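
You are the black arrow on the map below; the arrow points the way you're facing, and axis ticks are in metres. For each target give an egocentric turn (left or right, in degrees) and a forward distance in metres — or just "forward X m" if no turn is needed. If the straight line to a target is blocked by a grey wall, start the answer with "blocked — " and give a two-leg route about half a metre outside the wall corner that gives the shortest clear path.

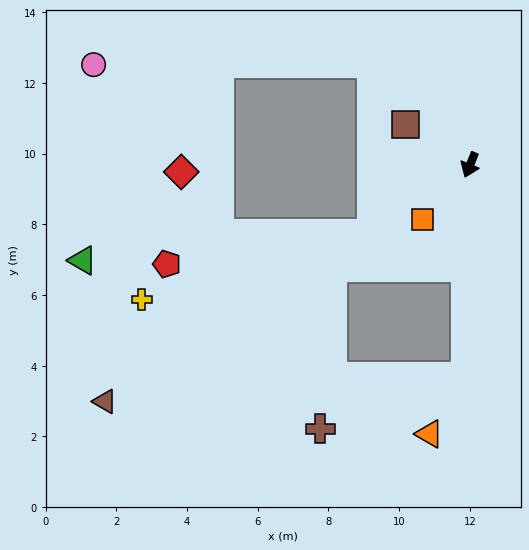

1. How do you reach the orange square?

turn right 19°, forward 2.1 m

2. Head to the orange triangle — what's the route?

blocked — turn left 21°, forward 6.0 m, then turn right 32°, forward 1.9 m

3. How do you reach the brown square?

turn right 100°, forward 2.2 m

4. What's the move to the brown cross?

blocked — turn left 21°, forward 6.0 m, then turn right 69°, forward 4.4 m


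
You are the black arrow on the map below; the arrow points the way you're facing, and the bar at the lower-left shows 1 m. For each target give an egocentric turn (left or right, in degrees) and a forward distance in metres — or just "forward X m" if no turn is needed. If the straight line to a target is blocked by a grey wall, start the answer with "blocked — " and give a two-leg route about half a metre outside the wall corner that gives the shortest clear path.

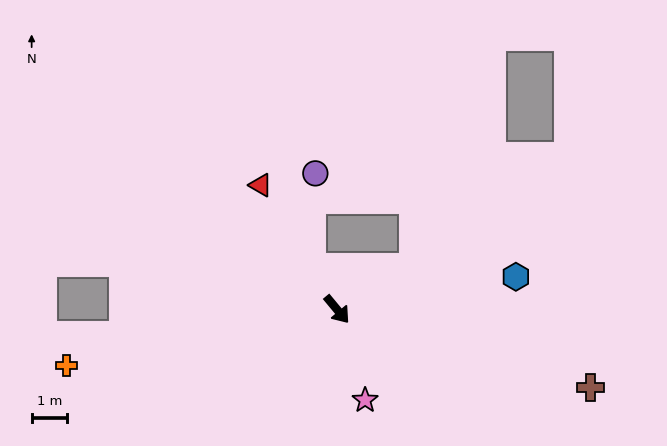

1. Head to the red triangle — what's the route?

turn left 172°, forward 4.1 m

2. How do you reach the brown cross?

turn left 33°, forward 7.5 m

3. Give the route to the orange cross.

turn right 118°, forward 7.9 m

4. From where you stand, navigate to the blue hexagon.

turn left 61°, forward 5.2 m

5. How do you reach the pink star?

turn right 22°, forward 2.7 m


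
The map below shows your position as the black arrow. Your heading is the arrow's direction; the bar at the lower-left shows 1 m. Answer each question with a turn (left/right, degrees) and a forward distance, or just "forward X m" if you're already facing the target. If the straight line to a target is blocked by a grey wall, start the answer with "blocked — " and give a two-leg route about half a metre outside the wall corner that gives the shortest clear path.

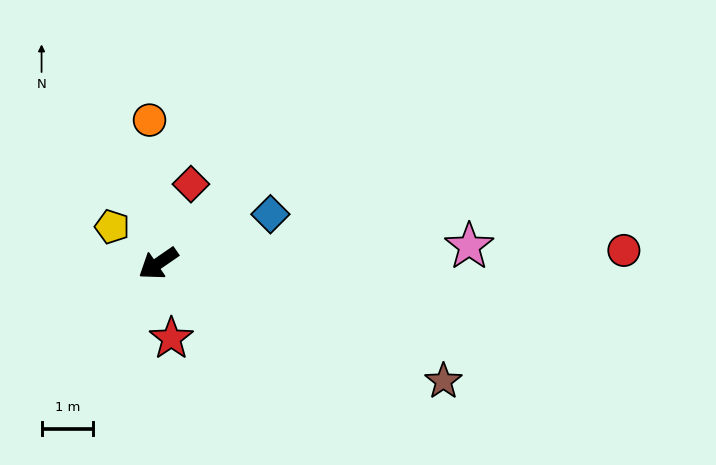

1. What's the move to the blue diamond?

turn left 169°, forward 2.4 m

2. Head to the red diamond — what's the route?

turn right 147°, forward 1.7 m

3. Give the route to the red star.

turn left 65°, forward 1.5 m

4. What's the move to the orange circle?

turn right 121°, forward 2.8 m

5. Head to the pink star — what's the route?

turn left 149°, forward 6.0 m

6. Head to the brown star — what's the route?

turn left 123°, forward 6.0 m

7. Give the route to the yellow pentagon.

turn right 73°, forward 1.1 m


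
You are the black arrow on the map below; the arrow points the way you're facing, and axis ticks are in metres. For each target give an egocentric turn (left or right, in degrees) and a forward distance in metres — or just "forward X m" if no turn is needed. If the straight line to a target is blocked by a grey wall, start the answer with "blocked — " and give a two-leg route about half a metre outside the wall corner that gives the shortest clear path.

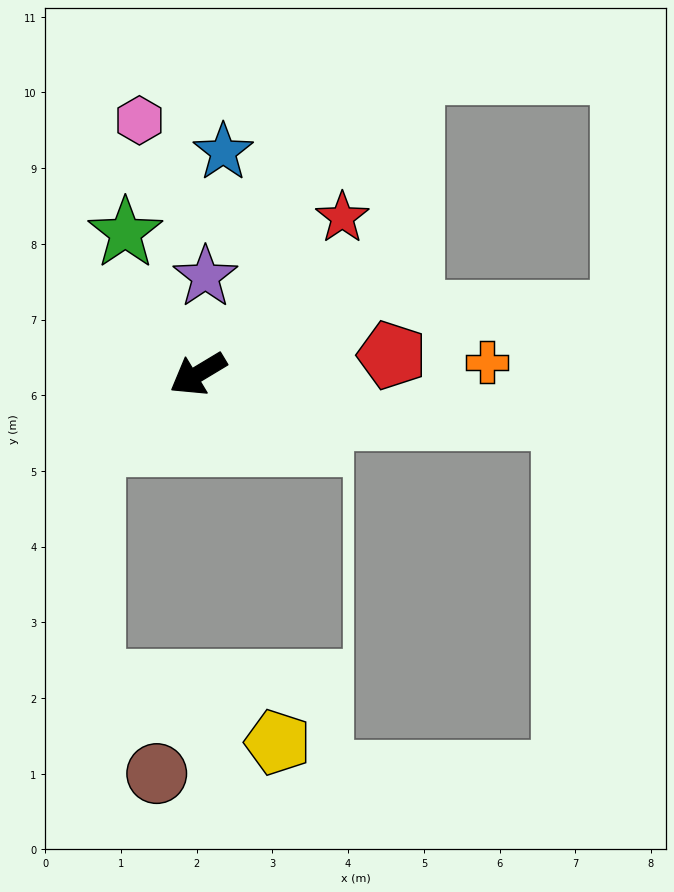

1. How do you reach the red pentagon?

turn left 155°, forward 2.6 m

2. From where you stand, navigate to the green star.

turn right 94°, forward 2.1 m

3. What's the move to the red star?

turn right 164°, forward 2.8 m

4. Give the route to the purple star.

turn right 125°, forward 1.3 m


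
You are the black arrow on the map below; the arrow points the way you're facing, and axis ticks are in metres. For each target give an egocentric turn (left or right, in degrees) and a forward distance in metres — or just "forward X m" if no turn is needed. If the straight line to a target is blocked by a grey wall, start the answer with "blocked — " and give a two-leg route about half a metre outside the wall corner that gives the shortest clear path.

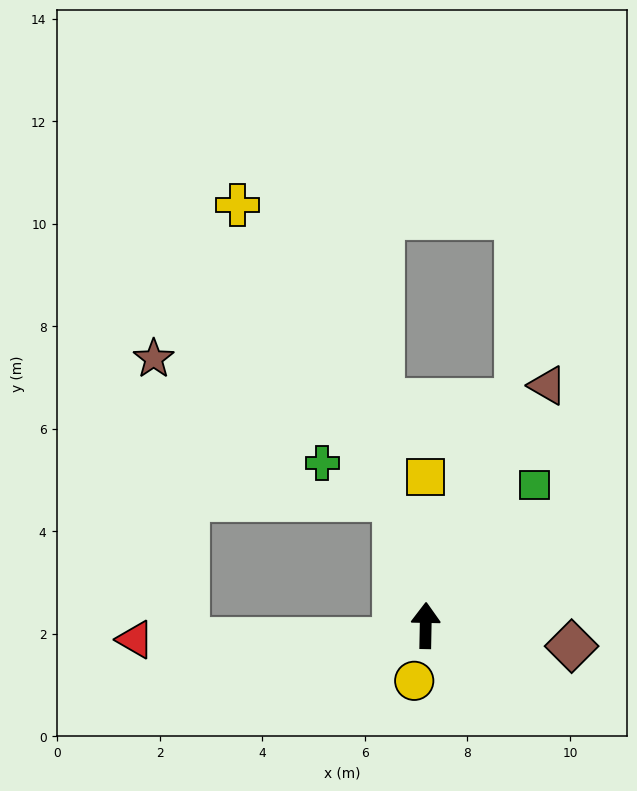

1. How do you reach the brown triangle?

turn right 26°, forward 5.3 m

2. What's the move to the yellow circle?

turn left 169°, forward 1.1 m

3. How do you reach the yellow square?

forward 2.9 m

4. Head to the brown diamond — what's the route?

turn right 97°, forward 2.9 m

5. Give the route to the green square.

turn right 37°, forward 3.5 m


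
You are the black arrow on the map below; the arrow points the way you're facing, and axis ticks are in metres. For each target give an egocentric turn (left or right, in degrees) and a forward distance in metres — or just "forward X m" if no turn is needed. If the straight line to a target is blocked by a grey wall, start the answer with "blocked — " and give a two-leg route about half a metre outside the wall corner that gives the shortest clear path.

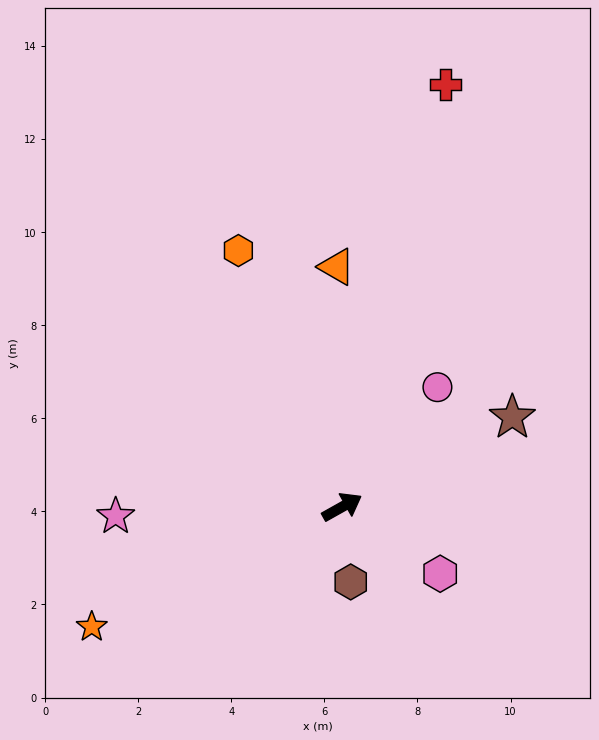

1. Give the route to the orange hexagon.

turn left 83°, forward 5.9 m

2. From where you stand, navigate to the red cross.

turn left 47°, forward 9.3 m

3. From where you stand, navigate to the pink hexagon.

turn right 64°, forward 2.5 m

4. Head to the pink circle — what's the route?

turn left 22°, forward 3.3 m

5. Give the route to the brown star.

forward 4.1 m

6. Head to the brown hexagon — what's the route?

turn right 113°, forward 1.6 m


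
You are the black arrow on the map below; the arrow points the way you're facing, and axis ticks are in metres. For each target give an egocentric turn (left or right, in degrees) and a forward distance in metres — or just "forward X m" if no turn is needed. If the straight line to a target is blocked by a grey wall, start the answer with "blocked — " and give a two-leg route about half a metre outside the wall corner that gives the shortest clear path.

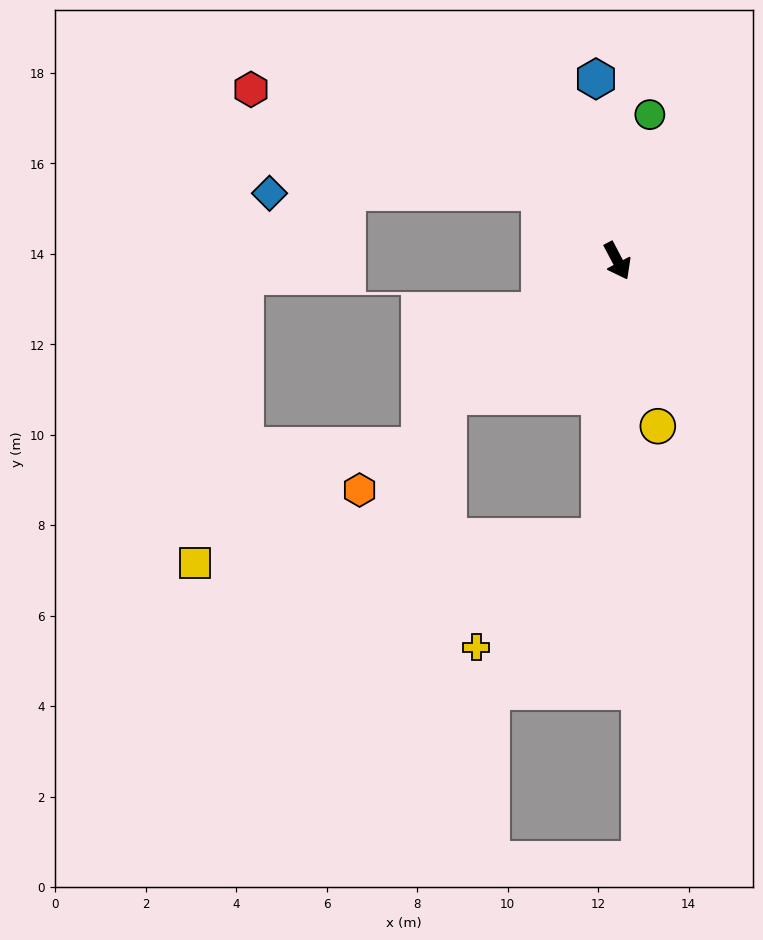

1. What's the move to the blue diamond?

blocked — turn right 160°, forward 2.3 m, then turn left 43°, forward 6.0 m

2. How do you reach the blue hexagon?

turn left 159°, forward 4.1 m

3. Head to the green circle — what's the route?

turn left 140°, forward 3.3 m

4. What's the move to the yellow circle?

turn right 14°, forward 3.8 m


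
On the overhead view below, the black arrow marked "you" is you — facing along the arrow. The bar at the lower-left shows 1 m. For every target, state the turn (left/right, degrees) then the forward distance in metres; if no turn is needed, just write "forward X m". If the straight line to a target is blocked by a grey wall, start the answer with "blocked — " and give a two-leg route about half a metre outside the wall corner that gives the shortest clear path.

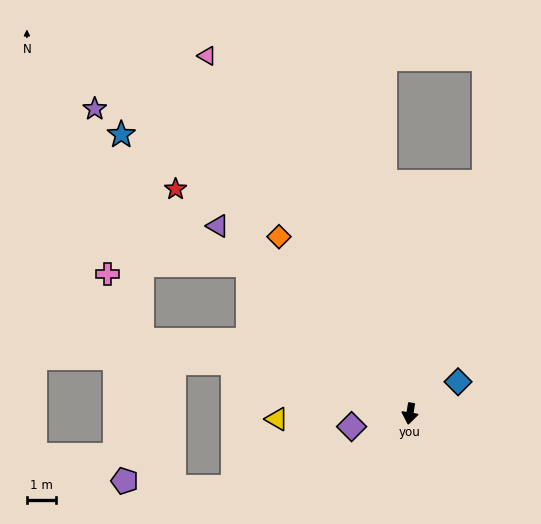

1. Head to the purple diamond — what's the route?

turn right 68°, forward 2.1 m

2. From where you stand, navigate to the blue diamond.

turn left 133°, forward 2.0 m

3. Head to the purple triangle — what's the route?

turn right 125°, forward 9.3 m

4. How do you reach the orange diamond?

turn right 134°, forward 7.6 m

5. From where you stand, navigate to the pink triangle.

turn right 141°, forward 14.2 m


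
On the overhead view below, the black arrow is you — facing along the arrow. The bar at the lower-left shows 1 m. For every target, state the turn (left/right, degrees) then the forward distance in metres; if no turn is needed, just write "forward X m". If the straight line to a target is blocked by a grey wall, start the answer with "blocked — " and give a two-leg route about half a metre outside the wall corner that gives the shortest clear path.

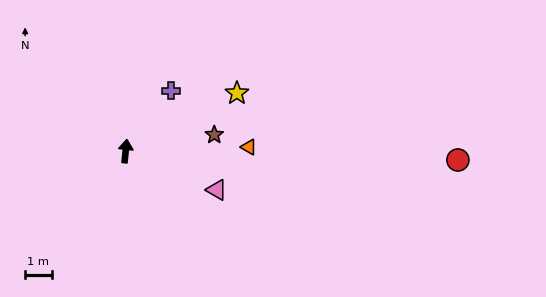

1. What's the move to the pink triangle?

turn right 107°, forward 3.7 m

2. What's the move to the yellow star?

turn right 57°, forward 4.7 m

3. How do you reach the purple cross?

turn right 31°, forward 2.8 m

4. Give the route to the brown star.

turn right 74°, forward 3.4 m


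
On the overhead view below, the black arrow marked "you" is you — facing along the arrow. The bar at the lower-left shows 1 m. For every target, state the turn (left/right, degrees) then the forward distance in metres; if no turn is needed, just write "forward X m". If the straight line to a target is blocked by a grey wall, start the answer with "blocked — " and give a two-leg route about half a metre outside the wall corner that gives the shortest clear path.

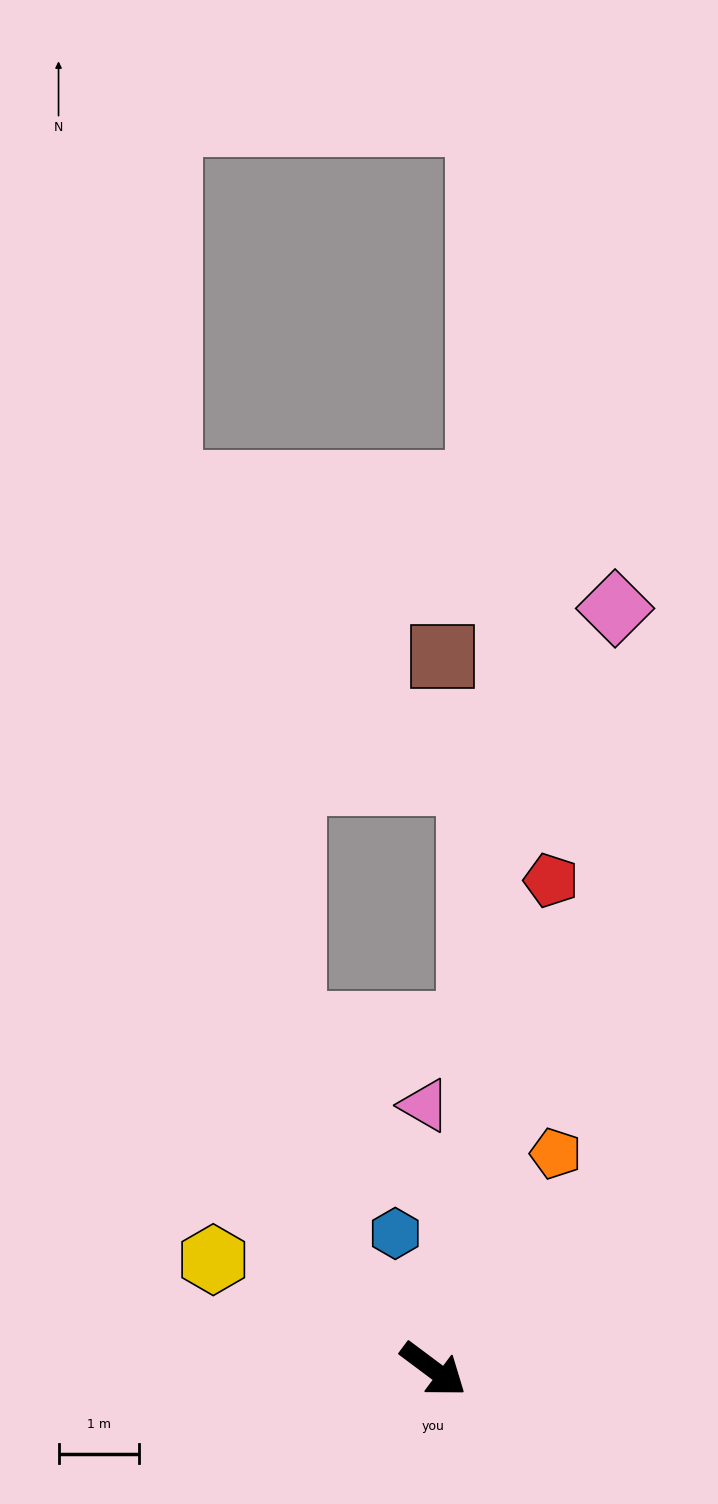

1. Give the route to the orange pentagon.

turn left 97°, forward 3.1 m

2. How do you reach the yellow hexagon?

turn right 170°, forward 3.0 m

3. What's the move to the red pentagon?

turn left 113°, forward 6.2 m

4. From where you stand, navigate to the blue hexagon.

turn left 142°, forward 1.7 m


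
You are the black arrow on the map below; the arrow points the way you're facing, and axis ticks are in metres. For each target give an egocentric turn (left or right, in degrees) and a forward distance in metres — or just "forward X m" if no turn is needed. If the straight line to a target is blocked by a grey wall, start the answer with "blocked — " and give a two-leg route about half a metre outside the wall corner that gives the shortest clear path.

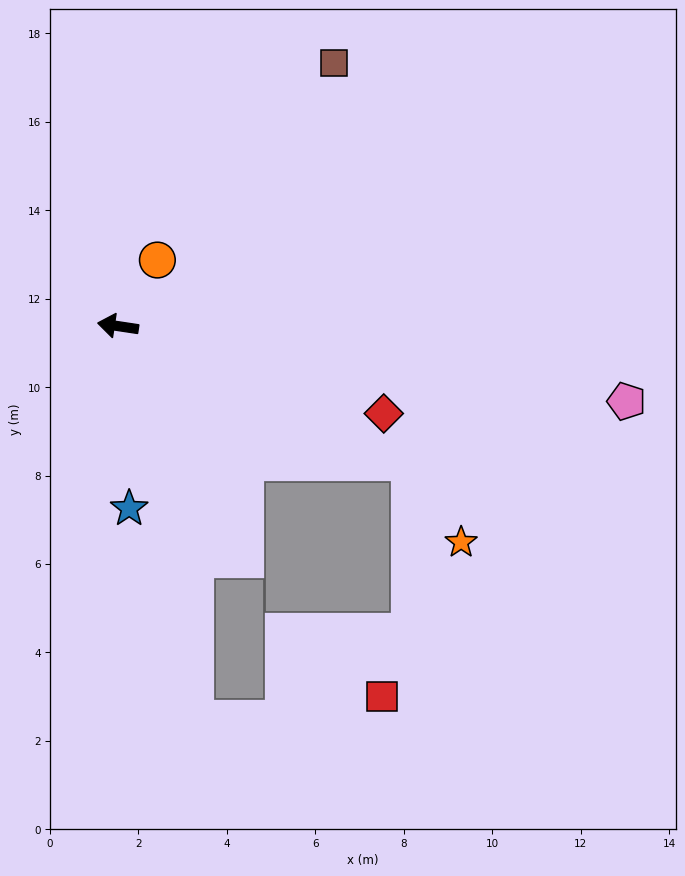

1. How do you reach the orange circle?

turn right 112°, forward 1.7 m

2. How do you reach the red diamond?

turn left 170°, forward 6.3 m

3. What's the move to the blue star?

turn left 102°, forward 4.1 m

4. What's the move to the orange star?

blocked — turn left 164°, forward 7.3 m, then turn right 33°, forward 2.1 m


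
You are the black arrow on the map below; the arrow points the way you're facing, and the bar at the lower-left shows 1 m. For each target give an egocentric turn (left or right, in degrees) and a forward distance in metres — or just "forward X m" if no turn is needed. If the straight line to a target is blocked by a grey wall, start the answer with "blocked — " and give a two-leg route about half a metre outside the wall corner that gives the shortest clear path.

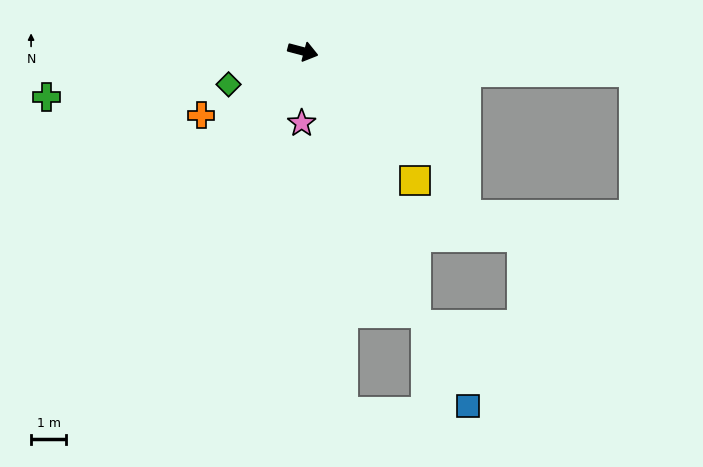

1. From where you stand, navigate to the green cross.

turn right 155°, forward 7.4 m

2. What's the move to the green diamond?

turn right 141°, forward 2.3 m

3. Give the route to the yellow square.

turn right 34°, forward 4.9 m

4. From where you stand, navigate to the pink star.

turn right 76°, forward 2.1 m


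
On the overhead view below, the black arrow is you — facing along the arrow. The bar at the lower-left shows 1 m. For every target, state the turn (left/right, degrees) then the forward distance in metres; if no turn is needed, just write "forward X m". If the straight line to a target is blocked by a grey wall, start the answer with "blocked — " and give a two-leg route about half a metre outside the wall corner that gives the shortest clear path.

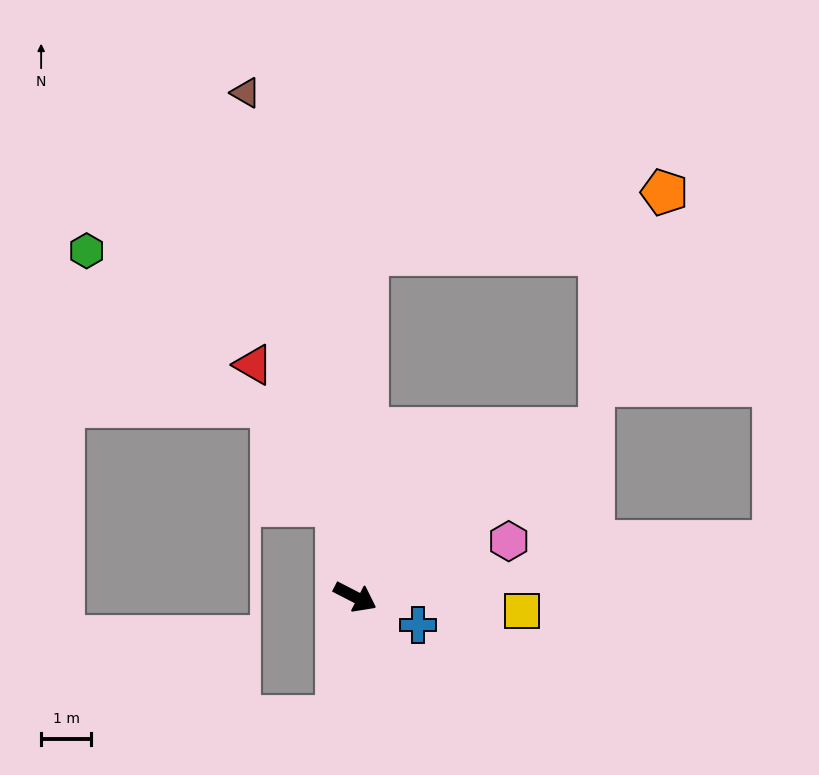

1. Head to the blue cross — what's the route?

turn left 3°, forward 1.4 m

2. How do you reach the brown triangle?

turn left 130°, forward 10.3 m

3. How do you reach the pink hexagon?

turn left 47°, forward 3.3 m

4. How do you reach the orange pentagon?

blocked — turn left 115°, forward 6.9 m, then turn right 76°, forward 6.1 m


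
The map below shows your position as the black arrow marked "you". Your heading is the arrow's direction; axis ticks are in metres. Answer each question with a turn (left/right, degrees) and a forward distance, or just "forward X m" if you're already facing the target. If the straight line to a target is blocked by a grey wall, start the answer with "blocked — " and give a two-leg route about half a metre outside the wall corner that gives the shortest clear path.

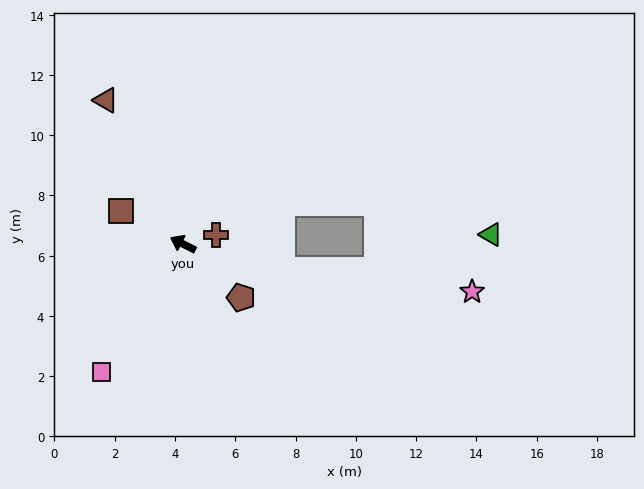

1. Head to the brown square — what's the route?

forward 2.3 m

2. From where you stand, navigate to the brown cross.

turn right 138°, forward 1.1 m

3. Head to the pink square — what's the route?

turn left 84°, forward 5.0 m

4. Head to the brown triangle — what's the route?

turn right 35°, forward 5.4 m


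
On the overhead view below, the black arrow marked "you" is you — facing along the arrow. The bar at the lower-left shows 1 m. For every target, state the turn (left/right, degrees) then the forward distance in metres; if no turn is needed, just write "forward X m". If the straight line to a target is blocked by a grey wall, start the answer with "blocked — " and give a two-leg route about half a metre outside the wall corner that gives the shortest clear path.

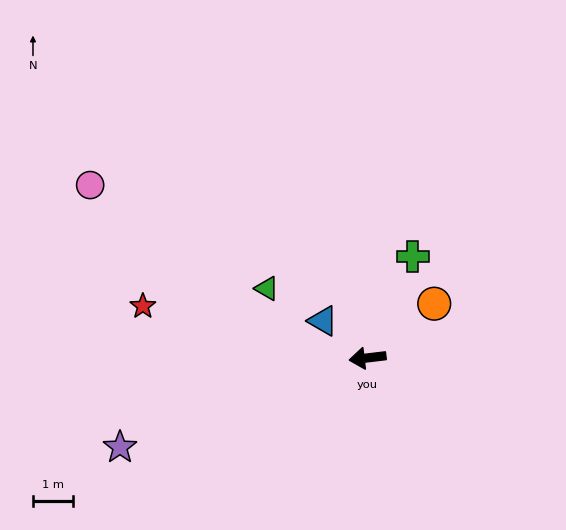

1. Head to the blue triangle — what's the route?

turn right 47°, forward 1.5 m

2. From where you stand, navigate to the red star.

turn right 20°, forward 5.8 m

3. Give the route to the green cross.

turn right 121°, forward 2.8 m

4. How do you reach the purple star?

turn left 13°, forward 6.6 m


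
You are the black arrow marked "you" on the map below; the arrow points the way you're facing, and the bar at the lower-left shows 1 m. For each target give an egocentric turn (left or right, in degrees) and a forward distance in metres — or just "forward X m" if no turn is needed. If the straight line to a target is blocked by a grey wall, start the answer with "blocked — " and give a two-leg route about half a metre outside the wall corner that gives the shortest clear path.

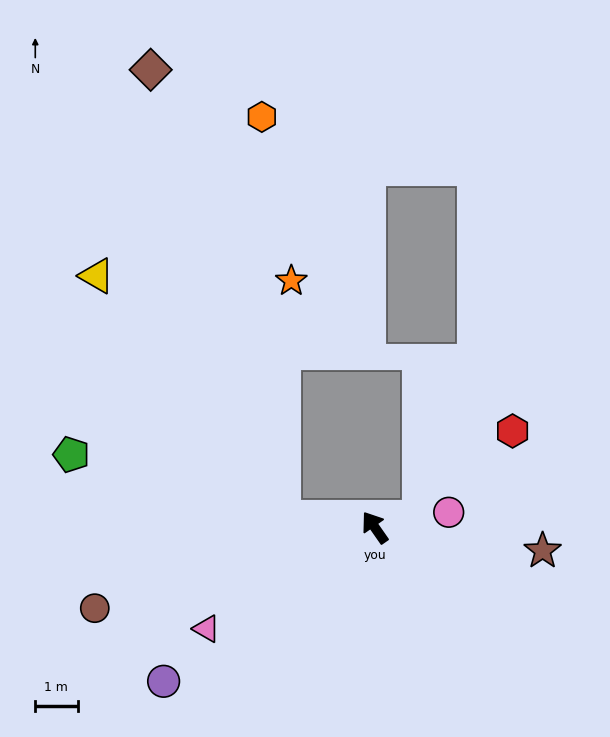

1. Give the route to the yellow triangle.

blocked — turn left 49°, forward 2.2 m, then turn right 46°, forward 7.2 m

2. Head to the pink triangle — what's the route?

turn left 86°, forward 4.7 m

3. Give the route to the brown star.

turn right 133°, forward 4.0 m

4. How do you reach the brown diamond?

blocked — turn left 49°, forward 2.2 m, then turn right 67°, forward 11.1 m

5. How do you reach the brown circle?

turn left 71°, forward 6.9 m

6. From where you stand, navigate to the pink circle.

turn right 113°, forward 1.8 m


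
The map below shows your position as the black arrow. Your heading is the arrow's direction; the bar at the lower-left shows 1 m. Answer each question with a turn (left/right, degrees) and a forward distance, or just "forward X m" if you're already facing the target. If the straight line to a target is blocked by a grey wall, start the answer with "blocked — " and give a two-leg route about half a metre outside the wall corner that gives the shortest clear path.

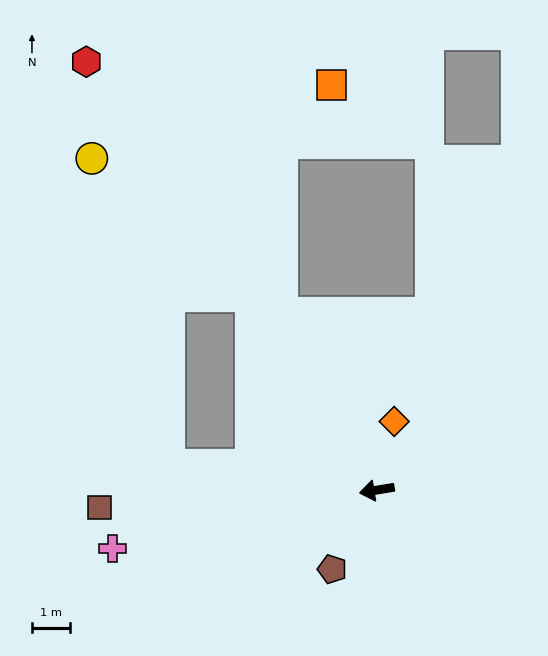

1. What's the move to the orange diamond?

turn right 113°, forward 1.9 m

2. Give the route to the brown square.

turn right 6°, forward 7.3 m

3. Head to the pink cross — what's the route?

turn left 3°, forward 7.1 m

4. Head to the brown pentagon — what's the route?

turn left 51°, forward 2.4 m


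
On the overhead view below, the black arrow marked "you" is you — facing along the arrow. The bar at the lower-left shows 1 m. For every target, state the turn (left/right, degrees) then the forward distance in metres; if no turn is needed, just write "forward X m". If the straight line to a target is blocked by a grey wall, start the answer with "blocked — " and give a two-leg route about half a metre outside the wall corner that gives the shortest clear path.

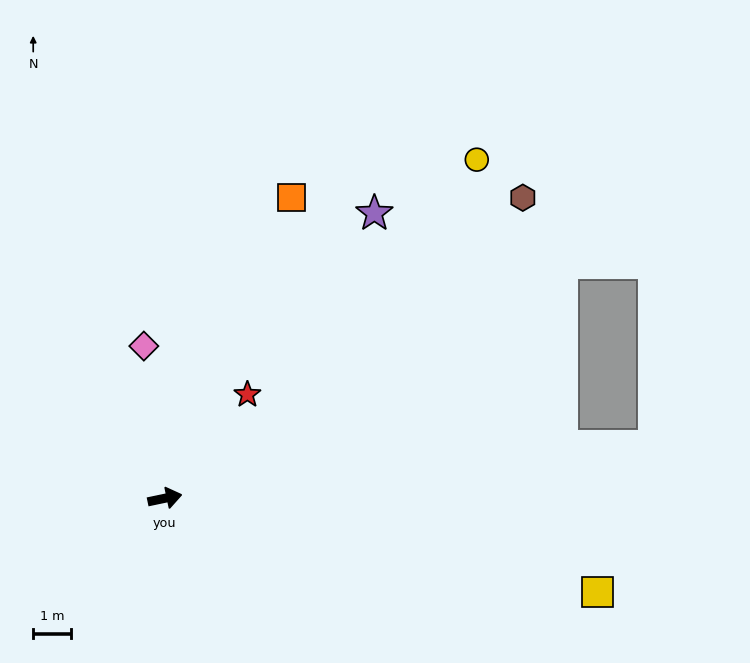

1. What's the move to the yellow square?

turn right 24°, forward 11.6 m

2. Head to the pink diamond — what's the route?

turn left 86°, forward 4.0 m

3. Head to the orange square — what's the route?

turn left 55°, forward 8.5 m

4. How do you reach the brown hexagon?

turn left 28°, forward 12.2 m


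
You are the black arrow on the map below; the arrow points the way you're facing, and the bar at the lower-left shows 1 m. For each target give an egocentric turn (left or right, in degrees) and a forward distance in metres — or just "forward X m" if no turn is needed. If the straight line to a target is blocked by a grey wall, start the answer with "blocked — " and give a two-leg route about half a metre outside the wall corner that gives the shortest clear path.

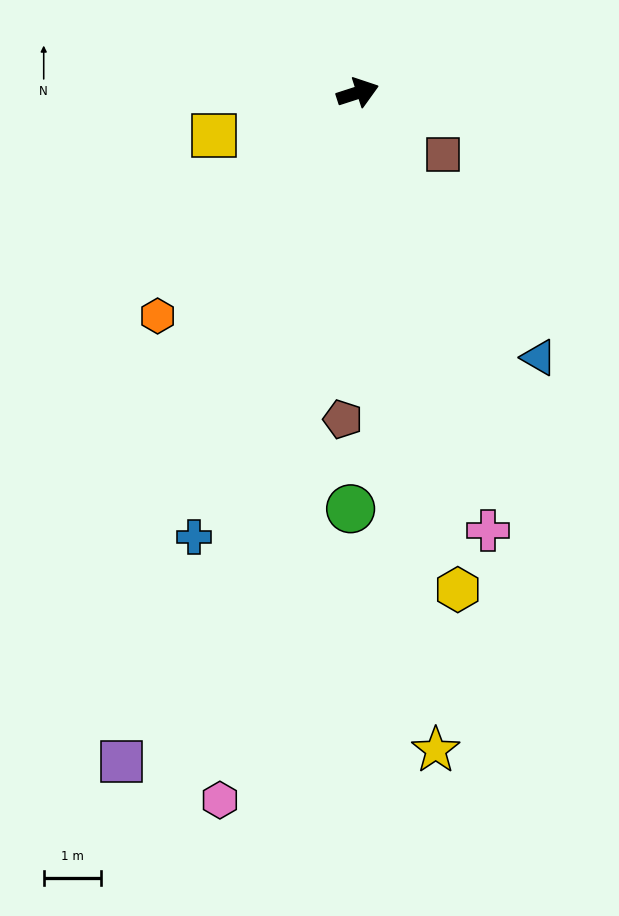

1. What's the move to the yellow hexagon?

turn right 96°, forward 8.9 m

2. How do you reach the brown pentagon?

turn right 110°, forward 5.7 m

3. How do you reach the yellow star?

turn right 101°, forward 11.6 m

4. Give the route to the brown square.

turn right 54°, forward 1.8 m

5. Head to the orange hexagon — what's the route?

turn right 150°, forward 5.3 m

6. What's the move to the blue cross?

turn right 128°, forward 8.3 m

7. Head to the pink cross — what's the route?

turn right 91°, forward 8.0 m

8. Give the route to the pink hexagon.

turn right 119°, forward 12.6 m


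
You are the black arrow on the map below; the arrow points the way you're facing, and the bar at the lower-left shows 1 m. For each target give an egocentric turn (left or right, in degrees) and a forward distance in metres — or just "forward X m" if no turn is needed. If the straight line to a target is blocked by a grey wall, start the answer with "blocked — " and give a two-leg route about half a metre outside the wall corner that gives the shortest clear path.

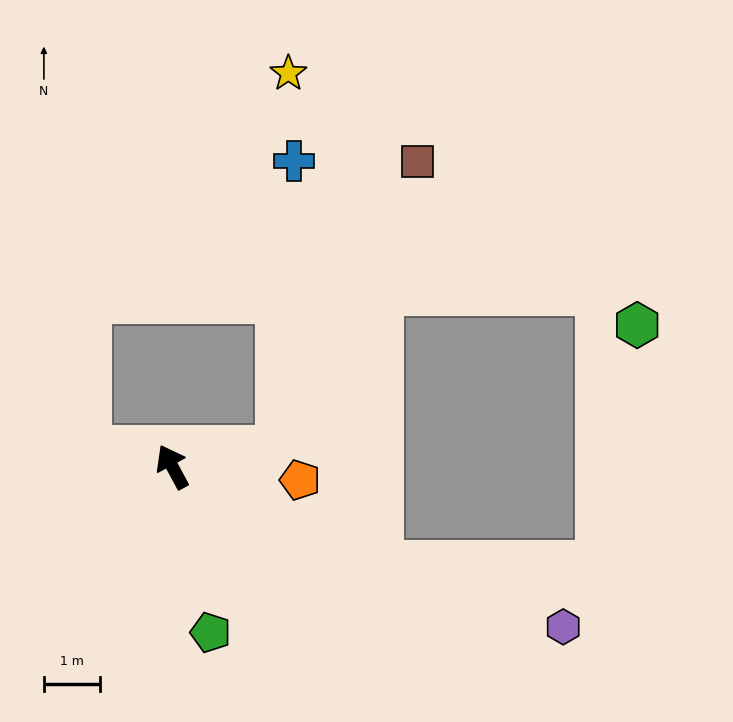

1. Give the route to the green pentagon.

turn left 165°, forward 3.0 m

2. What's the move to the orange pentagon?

turn right 124°, forward 2.3 m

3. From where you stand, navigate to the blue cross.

blocked — turn right 109°, forward 1.9 m, then turn left 78°, forward 5.1 m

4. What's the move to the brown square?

blocked — turn right 109°, forward 1.9 m, then turn left 55°, forward 5.6 m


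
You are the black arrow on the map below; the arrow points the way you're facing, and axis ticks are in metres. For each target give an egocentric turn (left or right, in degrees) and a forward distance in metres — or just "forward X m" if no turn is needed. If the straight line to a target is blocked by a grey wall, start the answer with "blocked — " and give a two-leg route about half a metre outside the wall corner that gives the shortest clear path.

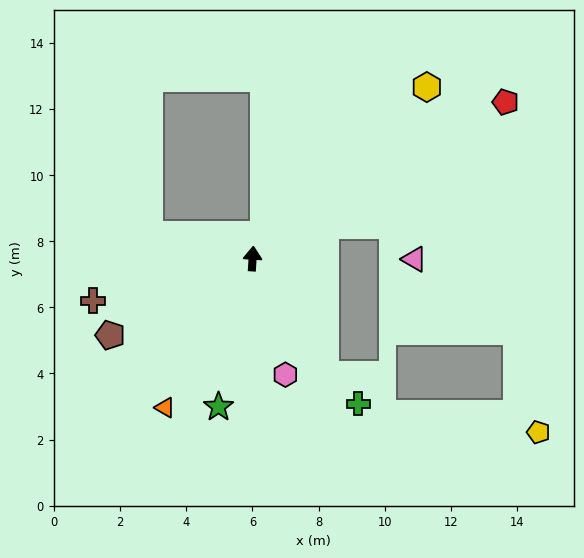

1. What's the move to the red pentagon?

turn right 55°, forward 9.0 m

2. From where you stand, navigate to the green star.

turn left 171°, forward 4.6 m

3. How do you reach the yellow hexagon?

turn right 42°, forward 7.4 m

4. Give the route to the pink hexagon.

turn right 161°, forward 3.6 m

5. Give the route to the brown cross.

turn left 108°, forward 5.0 m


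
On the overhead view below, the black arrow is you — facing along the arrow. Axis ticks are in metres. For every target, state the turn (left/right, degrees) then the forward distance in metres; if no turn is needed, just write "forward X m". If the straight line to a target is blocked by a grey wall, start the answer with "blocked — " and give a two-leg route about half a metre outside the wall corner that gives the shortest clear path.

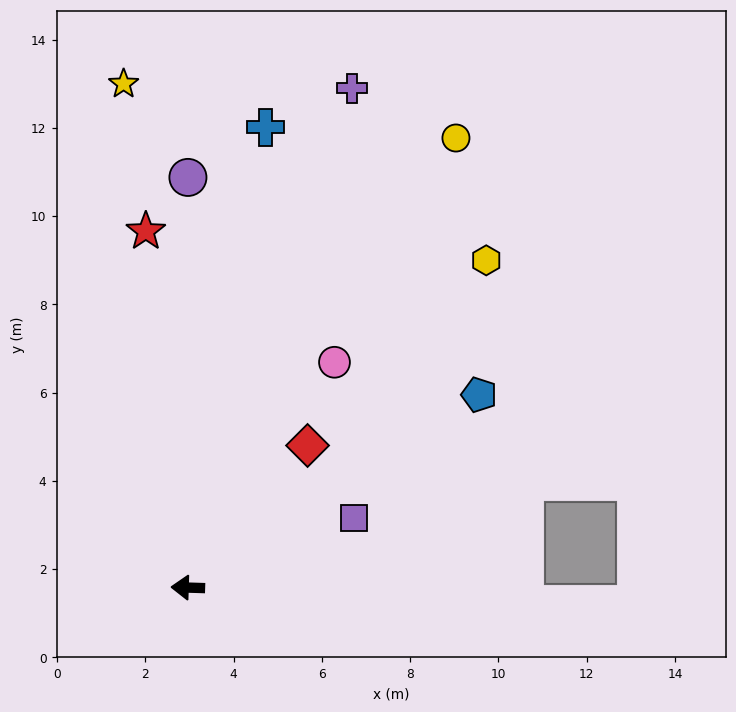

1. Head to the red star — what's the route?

turn right 81°, forward 8.1 m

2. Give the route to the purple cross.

turn right 106°, forward 11.9 m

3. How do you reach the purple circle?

turn right 88°, forward 9.3 m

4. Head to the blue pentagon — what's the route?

turn right 145°, forward 7.9 m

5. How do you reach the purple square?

turn right 155°, forward 4.1 m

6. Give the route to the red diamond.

turn right 128°, forward 4.2 m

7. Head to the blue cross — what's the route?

turn right 98°, forward 10.6 m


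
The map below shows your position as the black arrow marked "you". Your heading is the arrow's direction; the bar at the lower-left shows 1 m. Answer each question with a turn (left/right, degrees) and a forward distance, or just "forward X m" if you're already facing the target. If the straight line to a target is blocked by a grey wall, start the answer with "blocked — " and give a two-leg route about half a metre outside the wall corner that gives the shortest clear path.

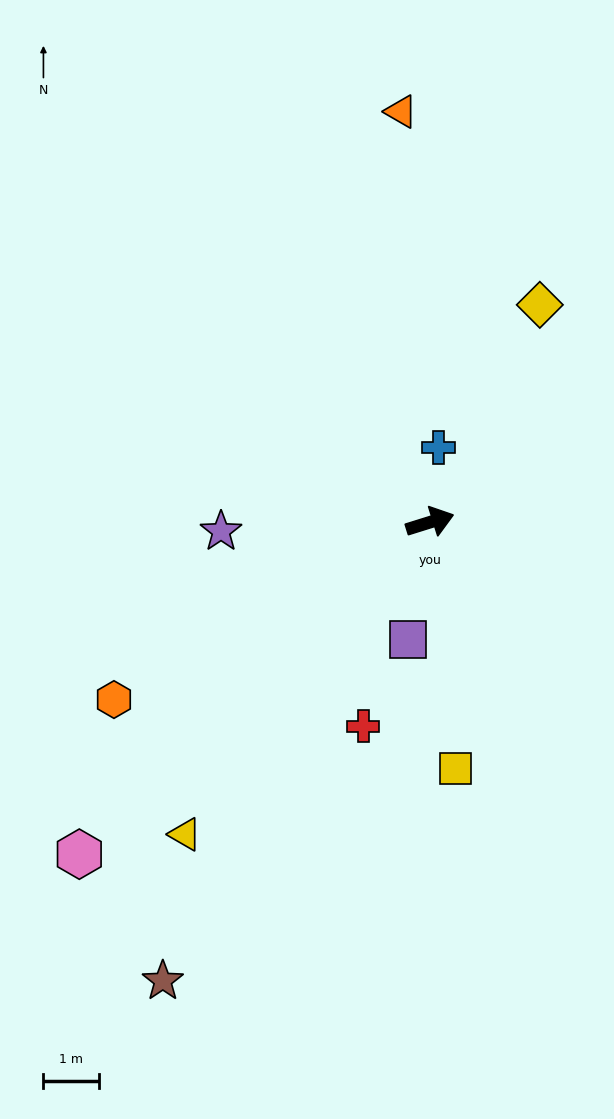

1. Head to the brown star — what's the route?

turn right 138°, forward 9.5 m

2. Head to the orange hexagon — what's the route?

turn right 168°, forward 6.5 m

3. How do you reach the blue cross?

turn left 66°, forward 1.3 m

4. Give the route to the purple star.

turn left 165°, forward 3.8 m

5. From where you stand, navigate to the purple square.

turn right 118°, forward 2.1 m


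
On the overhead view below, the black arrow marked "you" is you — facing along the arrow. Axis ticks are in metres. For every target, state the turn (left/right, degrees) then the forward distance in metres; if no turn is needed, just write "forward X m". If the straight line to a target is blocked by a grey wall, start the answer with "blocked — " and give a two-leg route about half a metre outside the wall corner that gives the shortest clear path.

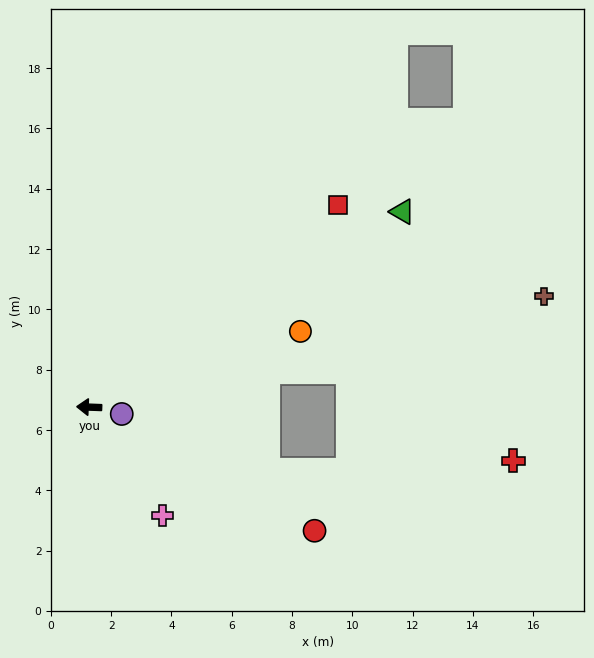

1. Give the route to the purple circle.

turn left 170°, forward 1.1 m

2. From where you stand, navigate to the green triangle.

turn right 146°, forward 12.2 m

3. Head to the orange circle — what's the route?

turn right 158°, forward 7.4 m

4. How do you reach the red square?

turn right 139°, forward 10.6 m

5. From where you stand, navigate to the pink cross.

turn left 126°, forward 4.3 m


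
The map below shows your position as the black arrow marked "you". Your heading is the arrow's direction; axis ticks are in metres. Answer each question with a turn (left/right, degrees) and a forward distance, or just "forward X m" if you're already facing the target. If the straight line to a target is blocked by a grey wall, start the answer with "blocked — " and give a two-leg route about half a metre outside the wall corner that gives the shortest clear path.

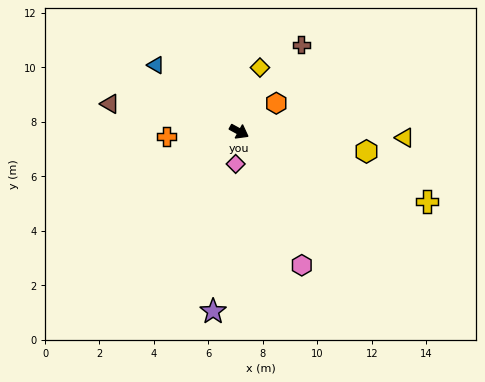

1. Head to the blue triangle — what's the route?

turn left 170°, forward 3.9 m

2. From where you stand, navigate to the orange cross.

turn right 147°, forward 2.7 m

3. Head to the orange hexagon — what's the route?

turn left 66°, forward 1.7 m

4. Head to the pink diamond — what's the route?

turn right 67°, forward 1.2 m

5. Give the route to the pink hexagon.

turn right 36°, forward 5.4 m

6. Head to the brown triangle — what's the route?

turn right 163°, forward 4.9 m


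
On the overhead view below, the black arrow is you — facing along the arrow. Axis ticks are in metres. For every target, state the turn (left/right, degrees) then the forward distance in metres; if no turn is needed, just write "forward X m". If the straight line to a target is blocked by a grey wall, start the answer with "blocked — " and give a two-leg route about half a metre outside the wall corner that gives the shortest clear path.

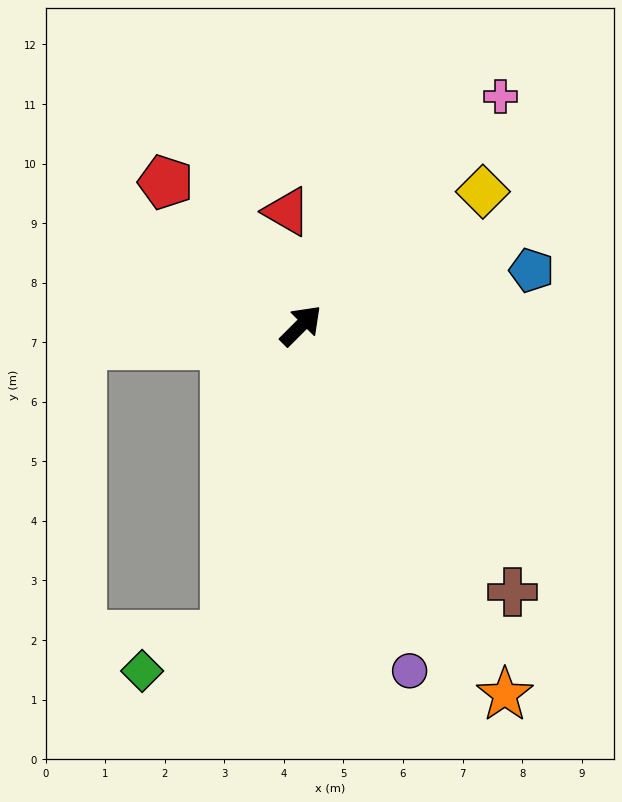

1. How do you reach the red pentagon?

turn left 88°, forward 3.3 m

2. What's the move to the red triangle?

turn left 52°, forward 1.9 m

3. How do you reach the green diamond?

blocked — turn right 149°, forward 5.4 m, then turn right 53°, forward 1.5 m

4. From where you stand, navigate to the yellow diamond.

turn right 9°, forward 3.8 m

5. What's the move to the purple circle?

turn right 118°, forward 6.1 m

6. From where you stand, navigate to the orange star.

turn right 106°, forward 7.1 m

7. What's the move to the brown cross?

turn right 97°, forward 5.7 m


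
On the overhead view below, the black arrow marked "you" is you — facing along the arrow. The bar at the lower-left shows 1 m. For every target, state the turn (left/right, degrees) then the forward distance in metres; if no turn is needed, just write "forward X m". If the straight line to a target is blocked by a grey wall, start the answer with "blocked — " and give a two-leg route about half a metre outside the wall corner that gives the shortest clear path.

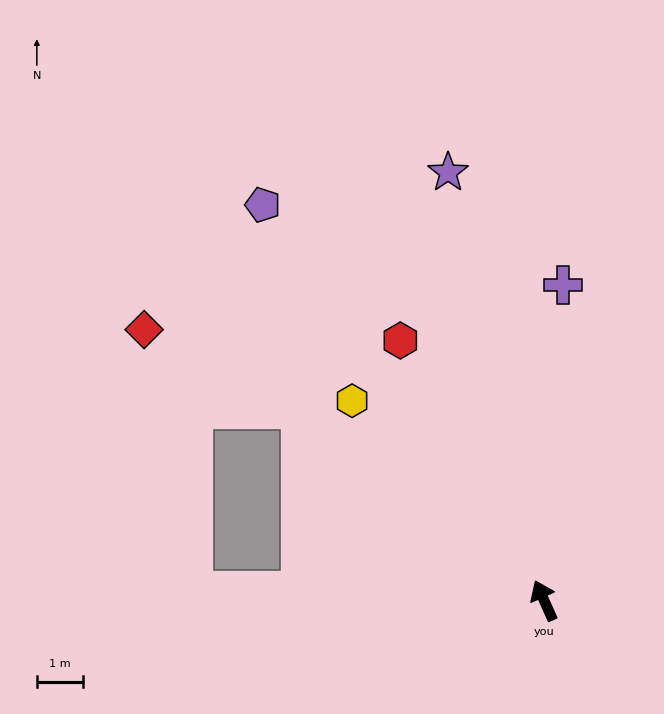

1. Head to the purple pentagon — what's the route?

turn left 11°, forward 10.5 m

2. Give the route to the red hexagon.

turn left 5°, forward 6.4 m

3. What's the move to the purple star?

turn right 11°, forward 9.5 m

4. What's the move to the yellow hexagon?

turn left 20°, forward 6.0 m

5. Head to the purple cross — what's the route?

turn right 27°, forward 6.8 m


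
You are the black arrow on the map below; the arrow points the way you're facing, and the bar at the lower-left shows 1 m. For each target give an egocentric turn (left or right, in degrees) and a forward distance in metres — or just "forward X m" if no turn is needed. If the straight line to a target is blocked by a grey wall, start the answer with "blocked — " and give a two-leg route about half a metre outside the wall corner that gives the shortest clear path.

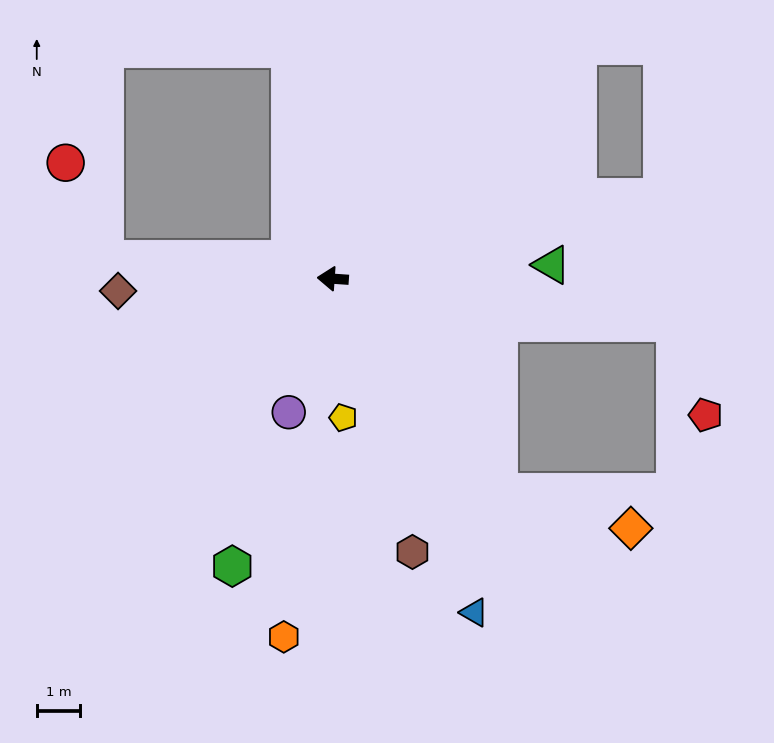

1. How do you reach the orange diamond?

blocked — turn left 132°, forward 6.2 m, then turn left 36°, forward 3.1 m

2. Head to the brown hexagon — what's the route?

turn left 110°, forward 6.5 m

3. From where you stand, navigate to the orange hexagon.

turn left 86°, forward 8.3 m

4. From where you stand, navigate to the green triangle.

turn right 172°, forward 5.0 m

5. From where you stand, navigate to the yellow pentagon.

turn left 98°, forward 3.2 m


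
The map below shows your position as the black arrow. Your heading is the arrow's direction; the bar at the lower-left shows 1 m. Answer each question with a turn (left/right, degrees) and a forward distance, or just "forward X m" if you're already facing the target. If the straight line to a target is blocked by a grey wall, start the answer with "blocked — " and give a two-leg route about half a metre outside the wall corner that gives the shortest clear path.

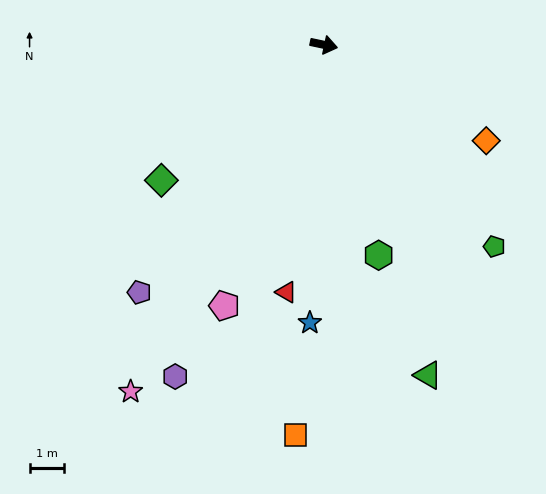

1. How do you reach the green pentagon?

turn right 38°, forward 7.7 m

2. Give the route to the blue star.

turn right 81°, forward 8.2 m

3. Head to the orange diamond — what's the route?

turn right 19°, forward 5.5 m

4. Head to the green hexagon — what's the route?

turn right 63°, forward 6.4 m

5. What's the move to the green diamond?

turn right 128°, forward 6.2 m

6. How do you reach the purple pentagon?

turn right 115°, forward 9.0 m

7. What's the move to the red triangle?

turn right 87°, forward 7.3 m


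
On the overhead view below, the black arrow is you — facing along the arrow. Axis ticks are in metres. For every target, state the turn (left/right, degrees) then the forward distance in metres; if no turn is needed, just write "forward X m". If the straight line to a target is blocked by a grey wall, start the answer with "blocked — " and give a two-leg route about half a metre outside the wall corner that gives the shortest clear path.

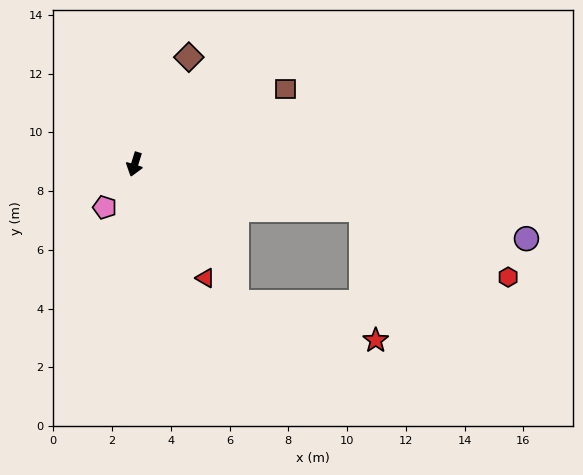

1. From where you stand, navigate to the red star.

blocked — turn left 96°, forward 7.9 m, then turn right 72°, forward 4.5 m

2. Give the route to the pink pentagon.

turn right 18°, forward 1.8 m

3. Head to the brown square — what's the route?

turn left 134°, forward 5.7 m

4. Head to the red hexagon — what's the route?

blocked — turn left 96°, forward 7.9 m, then turn right 13°, forward 5.5 m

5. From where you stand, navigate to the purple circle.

turn left 96°, forward 13.6 m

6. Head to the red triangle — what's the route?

turn left 49°, forward 4.6 m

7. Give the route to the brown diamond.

turn left 170°, forward 4.1 m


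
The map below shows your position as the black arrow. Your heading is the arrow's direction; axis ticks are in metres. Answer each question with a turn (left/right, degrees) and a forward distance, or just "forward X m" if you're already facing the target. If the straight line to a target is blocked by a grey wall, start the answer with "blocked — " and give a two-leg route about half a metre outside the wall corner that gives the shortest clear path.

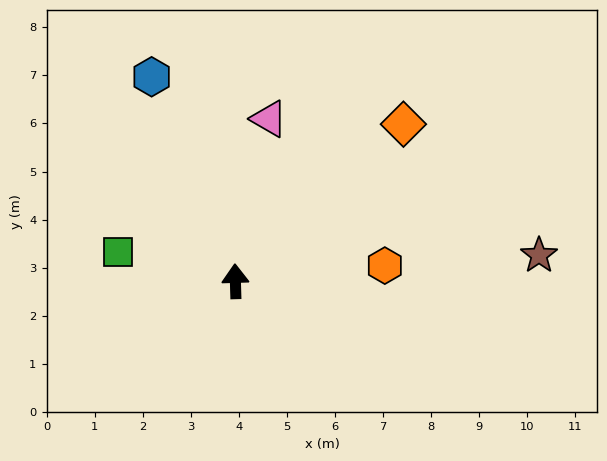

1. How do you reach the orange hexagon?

turn right 86°, forward 3.1 m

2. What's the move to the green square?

turn left 74°, forward 2.5 m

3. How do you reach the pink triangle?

turn right 13°, forward 3.4 m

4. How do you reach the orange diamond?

turn right 49°, forward 4.8 m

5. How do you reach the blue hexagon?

turn left 21°, forward 4.6 m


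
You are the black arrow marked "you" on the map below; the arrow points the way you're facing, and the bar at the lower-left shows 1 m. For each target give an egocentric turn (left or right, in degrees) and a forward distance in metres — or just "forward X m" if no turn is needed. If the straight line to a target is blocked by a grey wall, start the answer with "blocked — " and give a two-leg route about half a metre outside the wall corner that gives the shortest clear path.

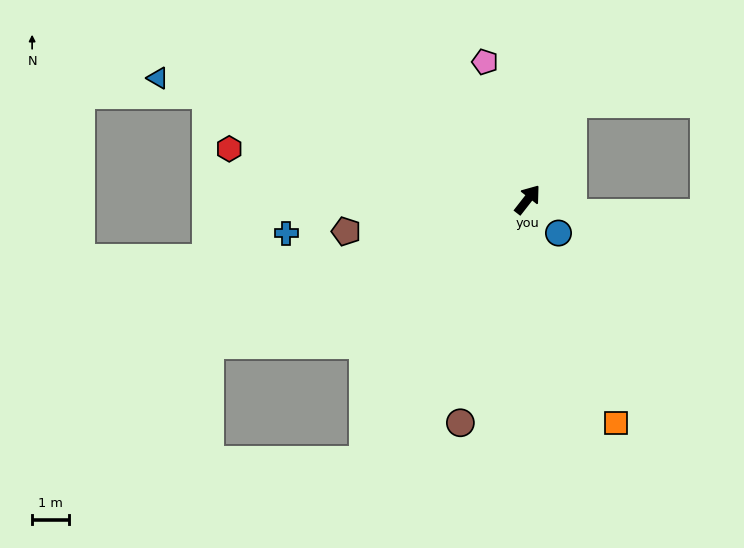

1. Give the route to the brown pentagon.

turn left 138°, forward 5.1 m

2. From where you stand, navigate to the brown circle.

turn right 159°, forward 6.4 m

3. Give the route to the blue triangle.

turn left 110°, forward 10.7 m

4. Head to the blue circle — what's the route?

turn right 99°, forward 1.3 m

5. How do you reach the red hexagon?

turn left 118°, forward 8.3 m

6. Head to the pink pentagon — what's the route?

turn left 55°, forward 4.0 m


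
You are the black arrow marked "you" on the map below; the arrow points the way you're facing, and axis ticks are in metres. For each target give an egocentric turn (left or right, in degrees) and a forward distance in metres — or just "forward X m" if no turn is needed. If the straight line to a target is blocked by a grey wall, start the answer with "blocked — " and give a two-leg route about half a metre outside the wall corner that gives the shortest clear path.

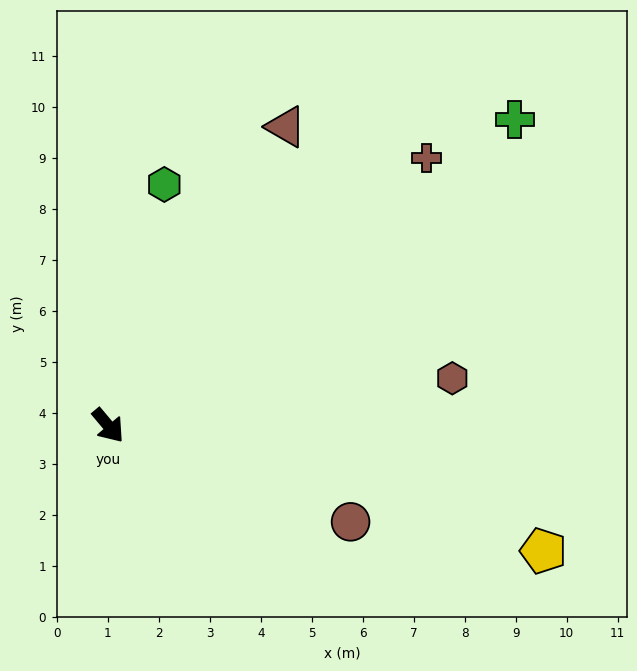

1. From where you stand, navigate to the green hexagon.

turn left 127°, forward 4.9 m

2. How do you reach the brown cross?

turn left 90°, forward 8.2 m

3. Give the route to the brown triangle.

turn left 109°, forward 6.8 m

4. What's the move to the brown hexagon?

turn left 58°, forward 6.8 m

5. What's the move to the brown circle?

turn left 28°, forward 5.1 m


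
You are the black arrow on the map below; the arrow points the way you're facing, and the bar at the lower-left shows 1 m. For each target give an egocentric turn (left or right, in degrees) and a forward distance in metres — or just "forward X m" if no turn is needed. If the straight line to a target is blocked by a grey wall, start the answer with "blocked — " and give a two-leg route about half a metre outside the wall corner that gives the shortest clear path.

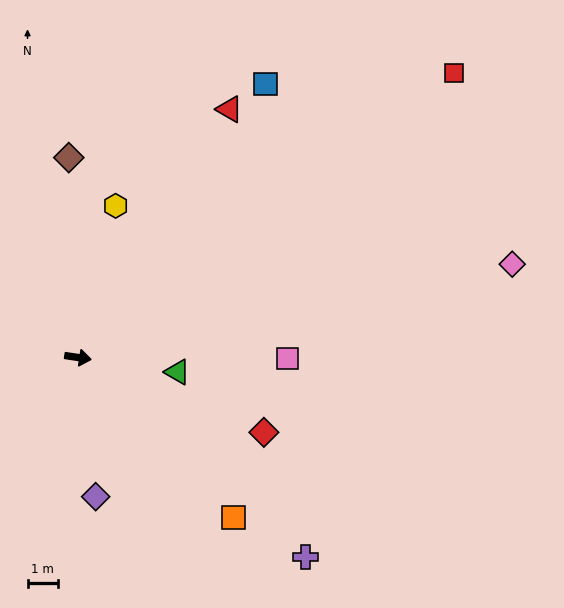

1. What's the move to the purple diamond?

turn right 74°, forward 4.7 m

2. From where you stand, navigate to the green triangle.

forward 3.3 m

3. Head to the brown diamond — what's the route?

turn left 101°, forward 6.6 m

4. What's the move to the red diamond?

turn right 13°, forward 6.7 m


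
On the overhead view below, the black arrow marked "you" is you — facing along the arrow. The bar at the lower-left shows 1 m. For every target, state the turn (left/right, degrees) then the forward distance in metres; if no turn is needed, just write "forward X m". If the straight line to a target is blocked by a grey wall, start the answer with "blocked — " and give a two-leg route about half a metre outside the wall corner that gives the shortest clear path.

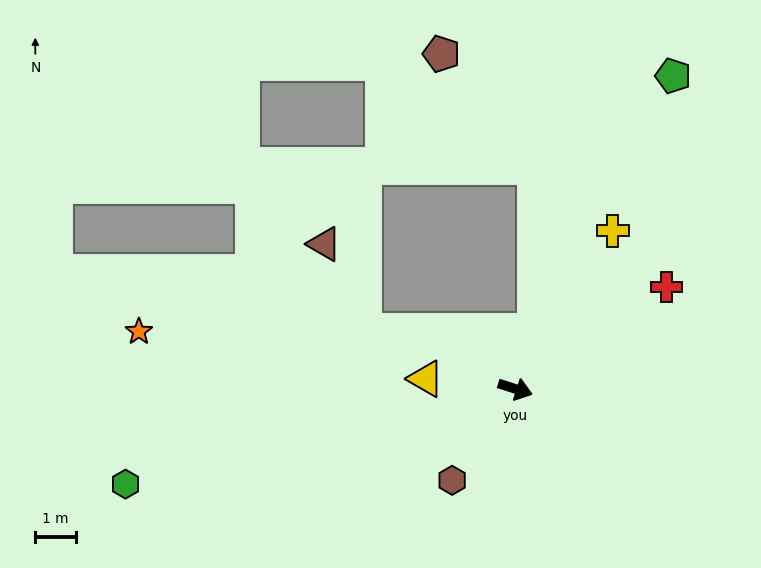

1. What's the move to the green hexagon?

turn right 148°, forward 9.9 m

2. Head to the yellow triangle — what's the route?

turn right 169°, forward 2.2 m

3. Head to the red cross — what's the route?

turn left 52°, forward 4.5 m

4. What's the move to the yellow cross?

turn left 76°, forward 4.6 m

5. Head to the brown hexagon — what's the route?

turn right 107°, forward 2.7 m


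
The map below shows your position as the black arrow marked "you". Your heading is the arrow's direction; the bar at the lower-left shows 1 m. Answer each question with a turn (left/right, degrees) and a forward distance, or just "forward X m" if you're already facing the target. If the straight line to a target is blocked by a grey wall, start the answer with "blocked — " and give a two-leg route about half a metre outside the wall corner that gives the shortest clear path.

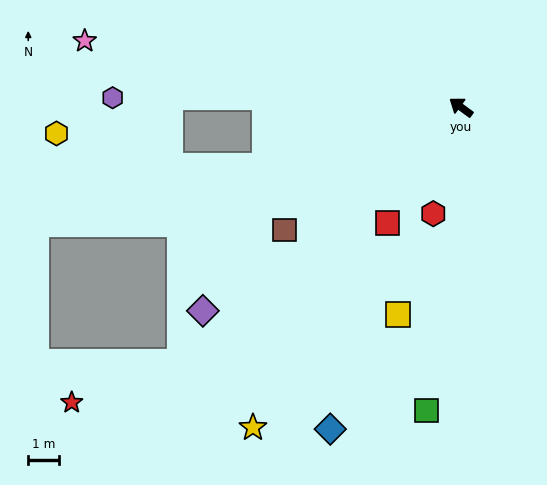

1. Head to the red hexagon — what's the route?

turn left 112°, forward 3.6 m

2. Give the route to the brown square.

turn left 71°, forward 7.0 m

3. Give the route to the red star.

blocked — turn left 78°, forward 12.3 m, then turn right 21°, forward 3.7 m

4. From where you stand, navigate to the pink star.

turn left 26°, forward 12.4 m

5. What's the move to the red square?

turn left 94°, forward 4.5 m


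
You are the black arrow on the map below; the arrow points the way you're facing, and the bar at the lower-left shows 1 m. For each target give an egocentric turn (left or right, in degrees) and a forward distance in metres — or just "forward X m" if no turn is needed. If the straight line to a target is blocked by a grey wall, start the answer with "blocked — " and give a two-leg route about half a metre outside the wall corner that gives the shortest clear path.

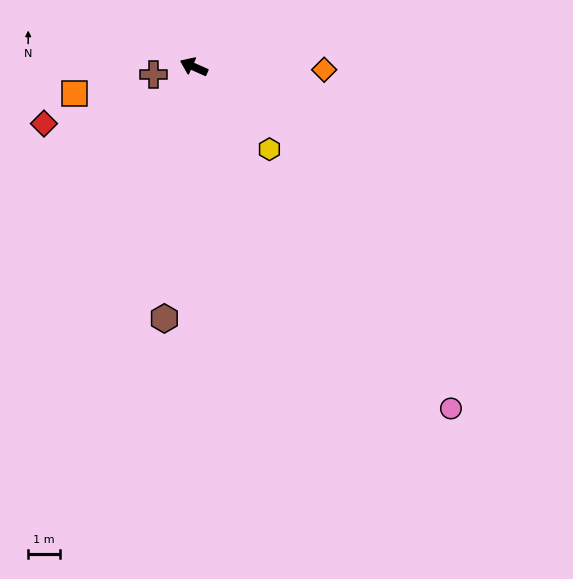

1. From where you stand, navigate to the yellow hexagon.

turn left 157°, forward 3.5 m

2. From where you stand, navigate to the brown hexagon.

turn left 107°, forward 7.9 m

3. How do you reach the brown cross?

turn left 34°, forward 1.3 m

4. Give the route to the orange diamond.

turn right 157°, forward 4.1 m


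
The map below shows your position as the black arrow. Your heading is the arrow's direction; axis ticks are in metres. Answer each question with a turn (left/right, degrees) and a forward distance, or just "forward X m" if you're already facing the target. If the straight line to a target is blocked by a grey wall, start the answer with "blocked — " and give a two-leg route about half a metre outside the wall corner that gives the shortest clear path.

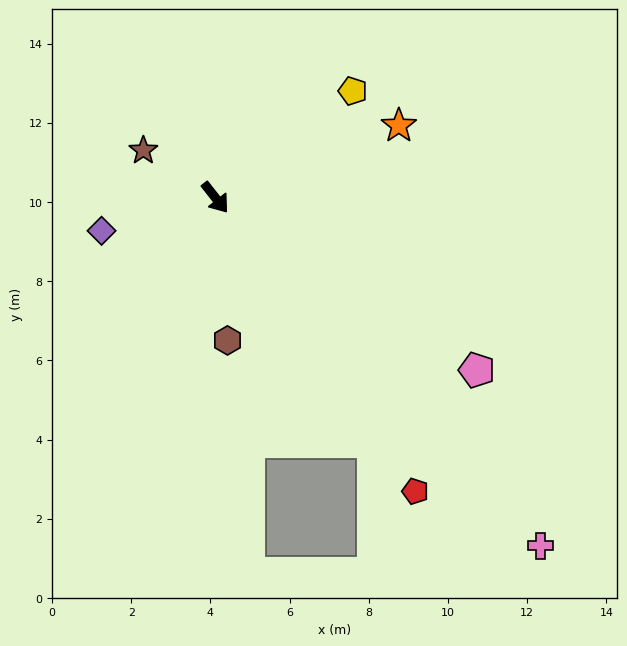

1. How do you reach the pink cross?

turn left 5°, forward 12.0 m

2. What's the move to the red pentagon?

turn right 4°, forward 9.0 m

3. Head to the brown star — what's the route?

turn right 161°, forward 2.2 m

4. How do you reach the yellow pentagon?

turn left 90°, forward 4.4 m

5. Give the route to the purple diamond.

turn right 112°, forward 3.0 m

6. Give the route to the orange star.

turn left 73°, forward 5.0 m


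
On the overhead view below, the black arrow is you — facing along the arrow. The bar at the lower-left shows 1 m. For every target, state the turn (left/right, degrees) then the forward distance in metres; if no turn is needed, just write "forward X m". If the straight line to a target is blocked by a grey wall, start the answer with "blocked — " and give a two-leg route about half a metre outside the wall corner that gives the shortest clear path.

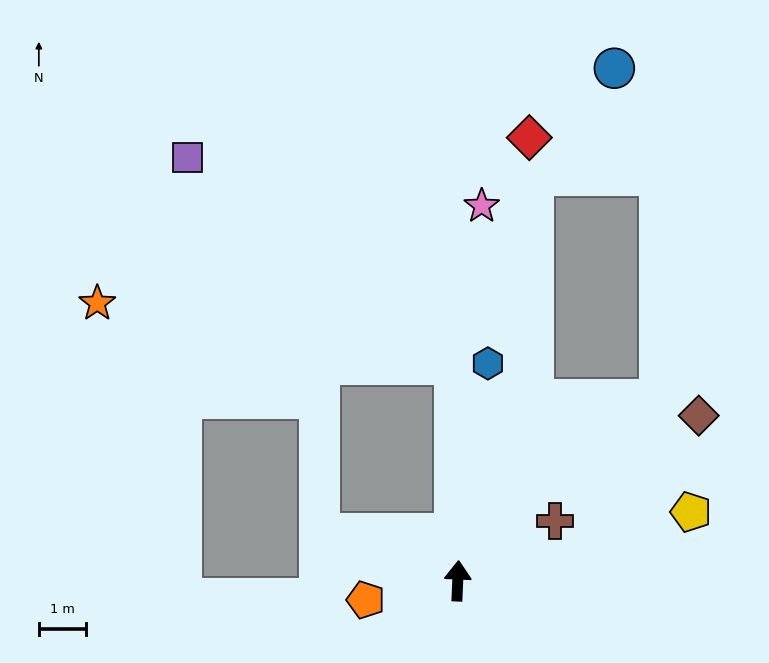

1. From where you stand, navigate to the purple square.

blocked — turn left 3°, forward 4.6 m, then turn left 52°, forward 7.1 m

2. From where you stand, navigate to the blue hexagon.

turn right 5°, forward 4.6 m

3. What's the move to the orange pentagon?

turn left 104°, forward 2.0 m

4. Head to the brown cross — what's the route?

turn right 56°, forward 2.4 m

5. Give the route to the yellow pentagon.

turn right 71°, forward 5.1 m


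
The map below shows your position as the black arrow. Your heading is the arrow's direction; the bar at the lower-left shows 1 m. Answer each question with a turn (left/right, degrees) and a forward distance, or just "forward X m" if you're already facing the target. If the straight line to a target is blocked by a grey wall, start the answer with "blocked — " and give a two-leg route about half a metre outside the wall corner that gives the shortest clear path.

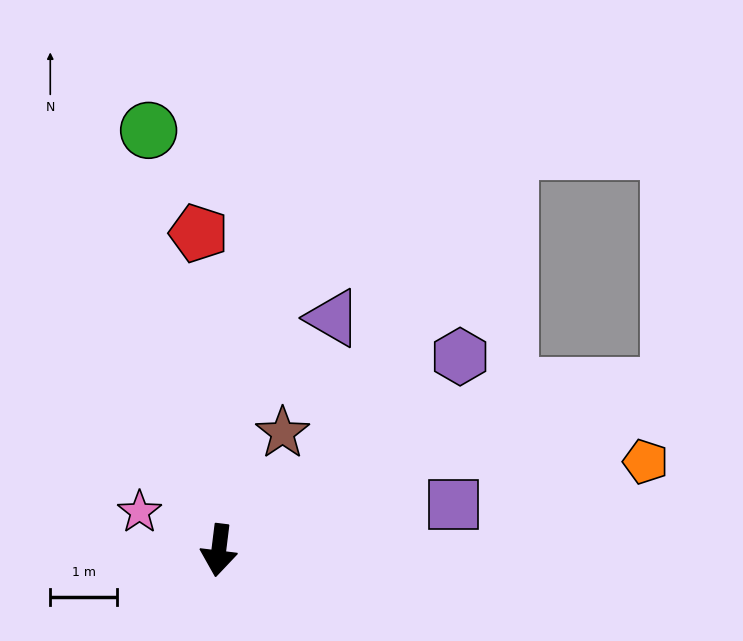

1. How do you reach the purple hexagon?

turn left 136°, forward 4.6 m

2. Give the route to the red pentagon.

turn right 169°, forward 4.7 m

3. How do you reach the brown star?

turn left 159°, forward 2.0 m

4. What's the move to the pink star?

turn right 109°, forward 1.3 m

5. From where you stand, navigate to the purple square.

turn left 108°, forward 3.6 m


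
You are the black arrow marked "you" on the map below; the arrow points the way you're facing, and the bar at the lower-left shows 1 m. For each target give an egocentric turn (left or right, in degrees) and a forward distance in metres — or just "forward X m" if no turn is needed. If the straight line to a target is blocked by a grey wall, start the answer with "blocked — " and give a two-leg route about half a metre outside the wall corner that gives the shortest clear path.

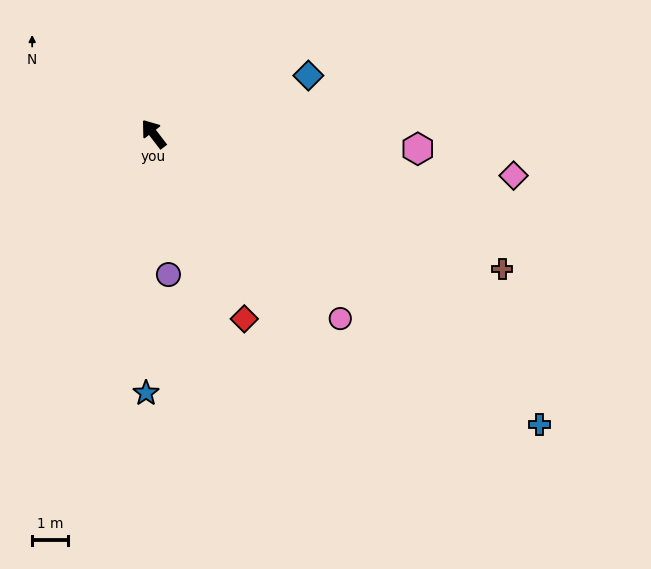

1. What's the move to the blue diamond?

turn right 107°, forward 4.7 m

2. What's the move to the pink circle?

turn right 172°, forward 7.4 m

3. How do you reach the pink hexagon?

turn right 131°, forward 7.5 m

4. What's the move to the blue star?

turn left 141°, forward 7.3 m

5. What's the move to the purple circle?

turn left 149°, forward 4.0 m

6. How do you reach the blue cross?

turn right 164°, forward 13.7 m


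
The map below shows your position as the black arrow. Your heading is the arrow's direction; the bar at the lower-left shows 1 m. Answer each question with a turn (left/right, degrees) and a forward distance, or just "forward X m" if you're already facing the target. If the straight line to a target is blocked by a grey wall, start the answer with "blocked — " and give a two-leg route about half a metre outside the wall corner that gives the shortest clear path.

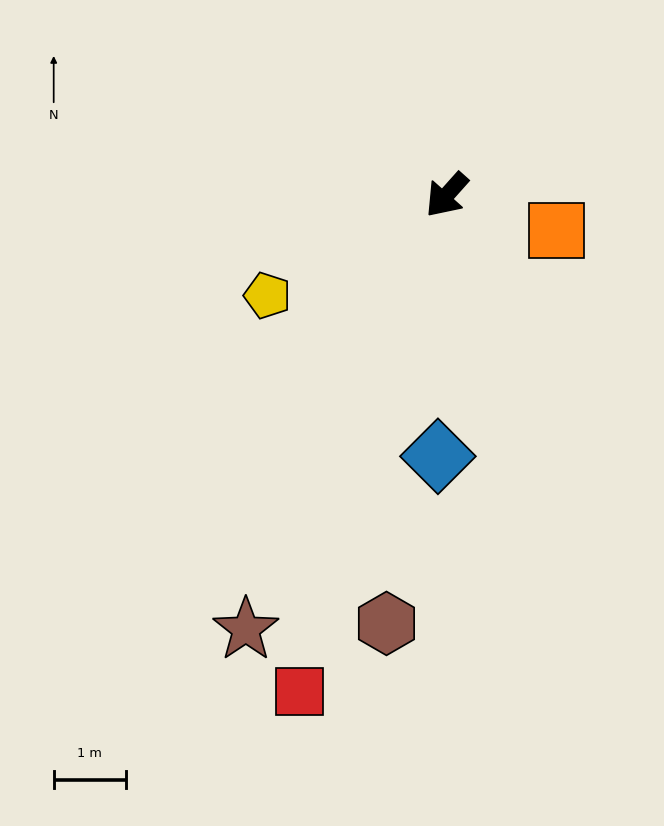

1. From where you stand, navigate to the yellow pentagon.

turn right 19°, forward 2.8 m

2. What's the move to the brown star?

turn left 17°, forward 6.6 m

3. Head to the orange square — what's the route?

turn left 114°, forward 1.6 m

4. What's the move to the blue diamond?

turn left 40°, forward 3.6 m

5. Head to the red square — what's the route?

turn left 25°, forward 7.2 m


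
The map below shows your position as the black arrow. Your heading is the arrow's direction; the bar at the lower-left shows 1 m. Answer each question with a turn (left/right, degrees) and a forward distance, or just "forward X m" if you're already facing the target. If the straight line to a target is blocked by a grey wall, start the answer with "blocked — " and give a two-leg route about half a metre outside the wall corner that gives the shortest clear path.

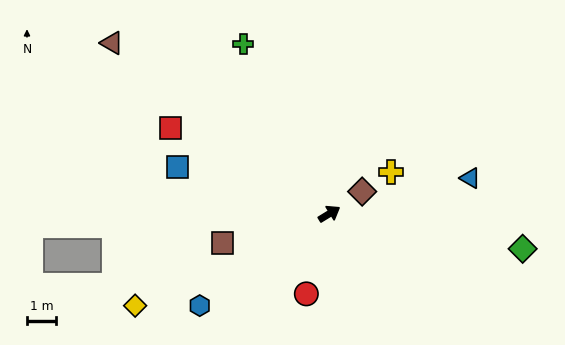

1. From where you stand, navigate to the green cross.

turn left 85°, forward 6.6 m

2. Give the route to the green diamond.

turn right 42°, forward 6.8 m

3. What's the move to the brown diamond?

turn left 3°, forward 1.4 m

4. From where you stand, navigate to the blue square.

turn left 131°, forward 5.5 m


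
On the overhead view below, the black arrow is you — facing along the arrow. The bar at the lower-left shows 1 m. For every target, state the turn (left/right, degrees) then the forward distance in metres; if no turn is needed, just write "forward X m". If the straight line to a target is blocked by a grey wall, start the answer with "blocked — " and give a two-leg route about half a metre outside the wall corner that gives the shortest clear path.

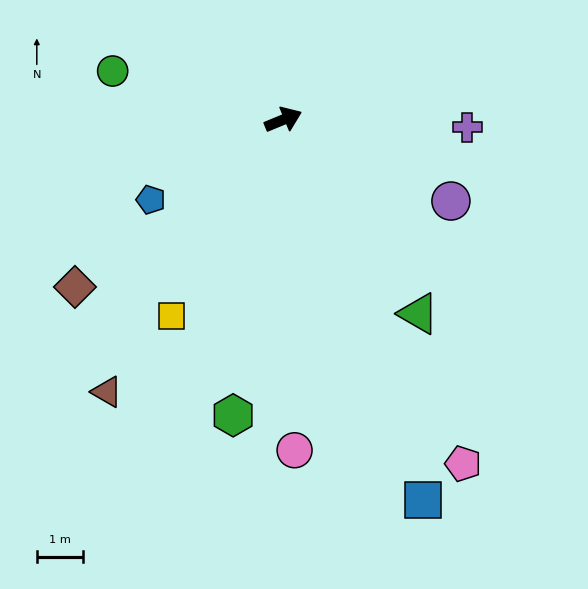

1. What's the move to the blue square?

turn right 92°, forward 8.8 m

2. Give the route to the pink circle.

turn right 110°, forward 7.2 m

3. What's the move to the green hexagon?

turn right 122°, forward 6.5 m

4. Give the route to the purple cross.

turn right 25°, forward 4.0 m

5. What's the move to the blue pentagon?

turn right 171°, forward 3.3 m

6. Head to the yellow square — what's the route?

turn right 142°, forward 4.9 m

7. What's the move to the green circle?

turn left 142°, forward 3.8 m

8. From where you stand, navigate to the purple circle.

turn right 48°, forward 4.0 m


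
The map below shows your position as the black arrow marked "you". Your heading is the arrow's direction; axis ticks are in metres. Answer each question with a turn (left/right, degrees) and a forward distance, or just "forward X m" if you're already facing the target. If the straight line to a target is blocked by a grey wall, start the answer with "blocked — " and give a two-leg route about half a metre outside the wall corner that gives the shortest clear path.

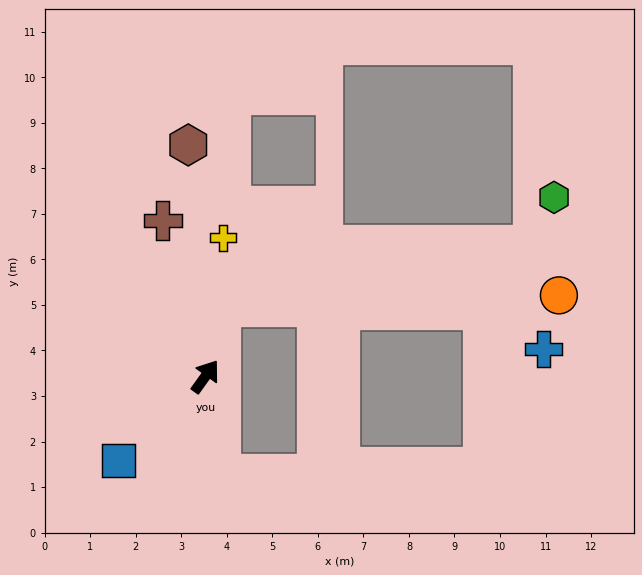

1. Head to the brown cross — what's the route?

turn left 51°, forward 3.5 m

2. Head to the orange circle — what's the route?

blocked — turn left 22°, forward 1.5 m, then turn right 74°, forward 7.4 m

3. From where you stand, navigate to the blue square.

turn left 170°, forward 2.7 m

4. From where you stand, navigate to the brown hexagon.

turn left 40°, forward 5.1 m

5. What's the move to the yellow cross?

turn left 28°, forward 3.1 m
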